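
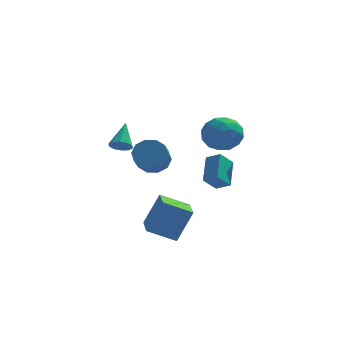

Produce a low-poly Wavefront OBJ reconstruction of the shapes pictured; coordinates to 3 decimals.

v -1.384 -2.312 1.67
v -0.618 -2.057 2.111
v -0.789 -3.233 3.09
v -1.556 -3.488 2.65
v -1.057 -1.79 2.354
v -1.228 -2.967 3.333
v -1.621 -1.723 2.336
v -1.793 -2.899 3.315
v -2.095 -1.881 2.064
v -2.266 -3.057 3.043
v -2.297 -2.203 1.642
v -2.469 -3.379 2.621
v -2.151 -2.567 1.23
v -2.322 -3.743 2.209
v -1.712 -2.833 0.987
v -1.883 -4.01 1.966
v -1.147 -2.901 1.005
v -1.319 -4.077 1.984
v -0.674 -2.743 1.277
v -0.845 -3.919 2.256
v -0.471 -2.421 1.699
v -0.643 -3.597 2.678
v -1.742 -3.546 -2.854
v -0.907 -3.041 -1.074
v -1.927 -1.464 -3.357
v -1.092 -0.959 -1.577
v -0.208 -3.581 -3.563
v 0.627 -3.076 -1.783
v -0.393 -1.499 -4.066
v 0.442 -0.994 -2.286
v 1.013 -2.211 3.679
v 1.631 -1.68 2.873
v 2.509 -3.18 4.187
v 3.127 -2.649 3.381
v 2.756 -2.066 4.295
v 1.831 -1.467 3.981
v 2.309 -3.393 3.079
v 1.384 -2.794 2.765
v 2.432 -2.41 2.502
v 2.708 -1.59 3.254
v 1.432 -3.27 3.806
v 1.708 -2.45 4.558
v 1.19 -1.86 3.231
v 2.95 -3 3.829
v 2.731 -2.657 4.366
v 3.094 -2.345 3.892
v 1.308 -1.735 3.883
v 1.671 -1.423 3.409
v 2.332 -1.65 4.245
v 2.469 -3.437 3.651
v 2.832 -3.125 3.177
v 1.046 -2.515 3.168
v 1.409 -2.203 2.694
v 1.808 -3.21 2.815
v 2.024 -1.977 2.539
v 2.904 -2.547 2.838
v 2.423 -2.984 2.661
v 1.88 -2.632 2.476
v 2.187 -1.495 2.981
v 3.066 -2.065 3.28
v 2.848 -1.723 3.817
v 2.304 -1.37 3.633
v 2.658 -1.925 2.763
v 1.074 -2.795 3.78
v 1.953 -3.365 4.079
v 1.836 -3.49 3.427
v 1.292 -3.137 3.243
v 1.236 -2.313 4.222
v 2.116 -2.883 4.521
v 2.26 -2.228 4.584
v 1.717 -1.876 4.399
v 1.482 -2.935 4.297
v -3.013 -2.718 2.797
v -2.675 -3.086 3.18
v -2.787 -1.422 3.843
v -2.431 -2.923 2.925
v -2.41 -2.681 2.621
v -2.618 -2.453 2.384
v -2.978 -2.326 2.305
v -3.351 -2.349 2.414
v -3.595 -2.513 2.669
v -3.617 -2.754 2.974
v -3.408 -2.982 3.21
v -3.049 -3.109 3.289
v 1.926 0.656 -1.08
v 2.104 2.174 -0.092
v 1.173 1.022 -1.507
v 1.351 2.54 -0.52
v 2.629 1.12 -1.92
v 2.807 2.638 -0.933
v 1.876 1.486 -2.348
v 2.054 3.004 -1.36
f 2 1 5
f 2 5 3
f 3 5 6
f 3 6 4
f 5 1 7
f 5 7 6
f 6 7 8
f 6 8 4
f 7 1 9
f 7 9 8
f 8 9 10
f 8 10 4
f 9 1 11
f 9 11 10
f 10 11 12
f 10 12 4
f 11 1 13
f 11 13 12
f 12 13 14
f 12 14 4
f 13 1 15
f 13 15 14
f 14 15 16
f 14 16 4
f 15 1 17
f 15 17 16
f 16 17 18
f 16 18 4
f 17 1 19
f 17 19 18
f 18 19 20
f 18 20 4
f 19 1 21
f 19 21 20
f 20 21 22
f 20 22 4
f 21 1 2
f 21 2 22
f 22 2 3
f 22 3 4
f 24 26 23
f 27 24 23
f 23 26 25
f 25 27 23
f 24 30 26
f 28 24 27
f 28 30 24
f 26 30 25
f 29 27 25
f 25 30 29
f 29 28 27
f 30 28 29
f 31 68 47
f 68 42 71
f 47 71 36
f 68 71 47
f 31 47 43
f 47 36 48
f 43 48 32
f 47 48 43
f 31 43 52
f 43 32 53
f 52 53 38
f 43 53 52
f 31 52 64
f 52 38 67
f 64 67 41
f 52 67 64
f 31 64 68
f 64 41 72
f 68 72 42
f 64 72 68
f 32 48 59
f 48 36 62
f 59 62 40
f 48 62 59
f 36 71 49
f 71 42 70
f 49 70 35
f 71 70 49
f 42 72 69
f 72 41 65
f 69 65 33
f 72 65 69
f 41 67 66
f 67 38 54
f 66 54 37
f 67 54 66
f 38 53 58
f 53 32 55
f 58 55 39
f 53 55 58
f 34 60 46
f 60 40 61
f 46 61 35
f 60 61 46
f 34 46 44
f 46 35 45
f 44 45 33
f 46 45 44
f 34 44 51
f 44 33 50
f 51 50 37
f 44 50 51
f 34 51 56
f 51 37 57
f 56 57 39
f 51 57 56
f 34 56 60
f 56 39 63
f 60 63 40
f 56 63 60
f 35 61 49
f 61 40 62
f 49 62 36
f 61 62 49
f 33 45 69
f 45 35 70
f 69 70 42
f 45 70 69
f 37 50 66
f 50 33 65
f 66 65 41
f 50 65 66
f 39 57 58
f 57 37 54
f 58 54 38
f 57 54 58
f 40 63 59
f 63 39 55
f 59 55 32
f 63 55 59
f 74 73 76
f 74 76 75
f 76 73 77
f 76 77 75
f 77 73 78
f 77 78 75
f 78 73 79
f 78 79 75
f 79 73 80
f 79 80 75
f 80 73 81
f 80 81 75
f 81 73 82
f 81 82 75
f 82 73 83
f 82 83 75
f 83 73 84
f 83 84 75
f 84 73 74
f 84 74 75
f 86 88 85
f 89 86 85
f 85 88 87
f 87 89 85
f 86 92 88
f 90 86 89
f 90 92 86
f 88 92 87
f 91 89 87
f 87 92 91
f 91 90 89
f 92 90 91



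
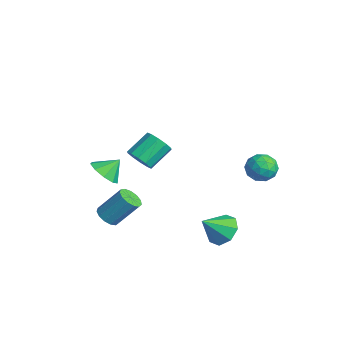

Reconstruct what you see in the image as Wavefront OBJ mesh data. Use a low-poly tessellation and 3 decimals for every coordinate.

v -0.152 -3.585 -3.194
v 0.567 -3.682 -3.339
v 1.011 -2.552 -1.891
v 0.292 -2.455 -1.746
v 0.446 -3.35 -3.561
v 0.89 -2.22 -2.113
v 0.136 -3.093 -3.666
v 0.58 -1.963 -2.218
v -0.267 -2.992 -3.622
v 0.177 -1.862 -2.174
v -0.632 -3.08 -3.442
v -0.188 -1.949 -1.993
v -0.846 -3.327 -3.183
v -0.402 -2.197 -1.735
v -0.839 -3.657 -2.928
v -0.395 -2.527 -1.479
v -0.614 -3.964 -2.757
v -0.17 -2.833 -1.309
v -0.242 -4.151 -2.725
v 0.202 -3.02 -1.277
v 0.158 -4.158 -2.842
v 0.602 -3.027 -1.394
v 0.46 -3.983 -3.071
v 0.904 -2.853 -1.623
v 3.186 4.128 -0.01
v 3.701 4.161 0.758
v 2.179 3.279 0.702
v 2.694 3.312 1.47
v 2.264 4.074 1.168
v 2.886 4.598 0.728
v 2.994 2.842 0.732
v 3.616 3.366 0.292
v 3.582 3.366 1.216
v 3.131 4.128 1.486
v 2.749 3.312 -0.026
v 2.298 4.074 0.244
v 3.532 4.219 0.311
v 2.348 3.221 1.149
v 2.095 3.669 0.971
v 2.398 3.688 1.423
v 3.053 4.476 0.294
v 3.356 4.495 0.745
v 2.511 4.444 0.987
v 2.524 2.945 0.715
v 2.827 2.964 1.166
v 3.482 3.752 0.037
v 3.785 3.771 0.489
v 3.369 2.996 0.473
v 3.765 3.771 1.032
v 3.173 3.272 1.451
v 3.349 2.996 1.017
v 3.715 3.304 0.758
v 3.5 4.219 1.191
v 2.908 3.72 1.609
v 2.655 4.168 1.432
v 3.021 4.476 1.173
v 3.43 3.751 1.46
v 2.972 3.72 -0.149
v 2.38 3.221 0.269
v 2.859 2.964 0.287
v 3.225 3.272 0.028
v 2.707 4.168 0.009
v 2.115 3.669 0.428
v 2.165 4.136 0.702
v 2.531 4.444 0.443
v 2.45 3.689 -0
v 2.582 1.763 -3.828
v 3.359 2.28 -3.346
v 2.718 0.537 -2.732
v 2.636 2.465 -3.049
v 1.881 2.239 -3.209
v 1.537 1.735 -3.731
v 1.806 1.246 -4.31
v 2.529 1.061 -4.607
v 3.284 1.286 -4.447
v 3.628 1.791 -3.925
v -3.047 -2.78 -1.796
v -2.07 -2.626 -1.998
v -3.013 -1.88 -0.944
v -2.46 -2.226 -2.404
v -3.126 -2.086 -2.526
v -3.754 -2.27 -2.306
v -4.052 -2.693 -1.848
v -3.88 -3.156 -1.366
v -3.318 -3.444 -1.085
v -2.629 -3.421 -1.137
v -2.136 -3.098 -1.498
v 2.476 -2.751 2.513
v 3.251 -2.682 2.736
v 2.88 -1.46 3.65
v 2.104 -1.529 3.427
v 3.182 -2.399 2.329
v 2.81 -1.177 3.243
v 2.842 -2.25 1.993
v 2.471 -1.028 2.906
v 2.363 -2.293 1.855
v 1.991 -1.071 2.768
v 1.927 -2.511 1.969
v 1.555 -1.289 2.882
v 1.7 -2.82 2.29
v 1.329 -1.598 3.204
v 1.77 -3.103 2.697
v 1.398 -1.881 3.611
v 2.109 -3.252 3.034
v 1.738 -2.03 3.947
v 2.589 -3.209 3.172
v 2.217 -1.987 4.085
v 3.025 -2.991 3.058
v 2.653 -1.769 3.971
f 2 1 5
f 2 5 3
f 3 5 6
f 3 6 4
f 5 1 7
f 5 7 6
f 6 7 8
f 6 8 4
f 7 1 9
f 7 9 8
f 8 9 10
f 8 10 4
f 9 1 11
f 9 11 10
f 10 11 12
f 10 12 4
f 11 1 13
f 11 13 12
f 12 13 14
f 12 14 4
f 13 1 15
f 13 15 14
f 14 15 16
f 14 16 4
f 15 1 17
f 15 17 16
f 16 17 18
f 16 18 4
f 17 1 19
f 17 19 18
f 18 19 20
f 18 20 4
f 19 1 21
f 19 21 20
f 20 21 22
f 20 22 4
f 21 1 23
f 21 23 22
f 22 23 24
f 22 24 4
f 23 1 2
f 23 2 24
f 24 2 3
f 24 3 4
f 25 62 41
f 62 36 65
f 41 65 30
f 62 65 41
f 25 41 37
f 41 30 42
f 37 42 26
f 41 42 37
f 25 37 46
f 37 26 47
f 46 47 32
f 37 47 46
f 25 46 58
f 46 32 61
f 58 61 35
f 46 61 58
f 25 58 62
f 58 35 66
f 62 66 36
f 58 66 62
f 26 42 53
f 42 30 56
f 53 56 34
f 42 56 53
f 30 65 43
f 65 36 64
f 43 64 29
f 65 64 43
f 36 66 63
f 66 35 59
f 63 59 27
f 66 59 63
f 35 61 60
f 61 32 48
f 60 48 31
f 61 48 60
f 32 47 52
f 47 26 49
f 52 49 33
f 47 49 52
f 28 54 40
f 54 34 55
f 40 55 29
f 54 55 40
f 28 40 38
f 40 29 39
f 38 39 27
f 40 39 38
f 28 38 45
f 38 27 44
f 45 44 31
f 38 44 45
f 28 45 50
f 45 31 51
f 50 51 33
f 45 51 50
f 28 50 54
f 50 33 57
f 54 57 34
f 50 57 54
f 29 55 43
f 55 34 56
f 43 56 30
f 55 56 43
f 27 39 63
f 39 29 64
f 63 64 36
f 39 64 63
f 31 44 60
f 44 27 59
f 60 59 35
f 44 59 60
f 33 51 52
f 51 31 48
f 52 48 32
f 51 48 52
f 34 57 53
f 57 33 49
f 53 49 26
f 57 49 53
f 68 67 70
f 68 70 69
f 70 67 71
f 70 71 69
f 71 67 72
f 71 72 69
f 72 67 73
f 72 73 69
f 73 67 74
f 73 74 69
f 74 67 75
f 74 75 69
f 75 67 76
f 75 76 69
f 76 67 68
f 76 68 69
f 78 77 80
f 78 80 79
f 80 77 81
f 80 81 79
f 81 77 82
f 81 82 79
f 82 77 83
f 82 83 79
f 83 77 84
f 83 84 79
f 84 77 85
f 84 85 79
f 85 77 86
f 85 86 79
f 86 77 87
f 86 87 79
f 87 77 78
f 87 78 79
f 89 88 92
f 89 92 90
f 90 92 93
f 90 93 91
f 92 88 94
f 92 94 93
f 93 94 95
f 93 95 91
f 94 88 96
f 94 96 95
f 95 96 97
f 95 97 91
f 96 88 98
f 96 98 97
f 97 98 99
f 97 99 91
f 98 88 100
f 98 100 99
f 99 100 101
f 99 101 91
f 100 88 102
f 100 102 101
f 101 102 103
f 101 103 91
f 102 88 104
f 102 104 103
f 103 104 105
f 103 105 91
f 104 88 106
f 104 106 105
f 105 106 107
f 105 107 91
f 106 88 108
f 106 108 107
f 107 108 109
f 107 109 91
f 108 88 89
f 108 89 109
f 109 89 90
f 109 90 91



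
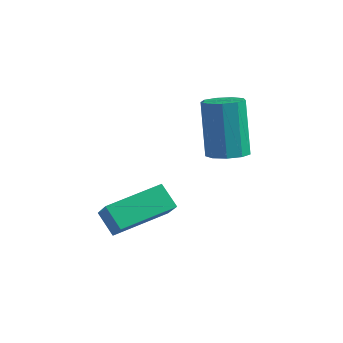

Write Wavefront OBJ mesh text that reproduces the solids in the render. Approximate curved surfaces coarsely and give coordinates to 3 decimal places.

v 0.731 -0.709 -0.104
v 1.333 -0.385 -0.011
v 0.832 -0.028 1.997
v 0.229 -0.351 1.904
v 1.003 -0.076 -0.148
v 0.502 0.281 1.859
v 0.546 -0.064 -0.265
v 0.045 0.294 1.743
v 0.175 -0.353 -0.306
v -0.326 0.005 1.702
v 0.064 -0.808 -0.253
v -0.437 -0.451 1.755
v 0.265 -1.217 -0.13
v -0.236 -0.86 1.878
v 0.684 -1.388 0.005
v 0.182 -1.031 2.013
v 1.124 -1.241 0.089
v 0.623 -0.884 2.097
v 1.381 -0.845 0.083
v 0.879 -0.488 2.091
v -1.755 -3.824 -2.242
v -0.987 -4.296 -1.435
v -1.11 -2.045 -1.815
v -0.342 -2.517 -1.008
v -1.078 -3.903 -2.932
v -0.31 -4.375 -2.125
v -0.433 -2.124 -2.505
v 0.335 -2.596 -1.698
f 2 1 5
f 2 5 3
f 3 5 6
f 3 6 4
f 5 1 7
f 5 7 6
f 6 7 8
f 6 8 4
f 7 1 9
f 7 9 8
f 8 9 10
f 8 10 4
f 9 1 11
f 9 11 10
f 10 11 12
f 10 12 4
f 11 1 13
f 11 13 12
f 12 13 14
f 12 14 4
f 13 1 15
f 13 15 14
f 14 15 16
f 14 16 4
f 15 1 17
f 15 17 16
f 16 17 18
f 16 18 4
f 17 1 19
f 17 19 18
f 18 19 20
f 18 20 4
f 19 1 2
f 19 2 20
f 20 2 3
f 20 3 4
f 22 24 21
f 25 22 21
f 21 24 23
f 23 25 21
f 22 28 24
f 26 22 25
f 26 28 22
f 24 28 23
f 27 25 23
f 23 28 27
f 27 26 25
f 28 26 27



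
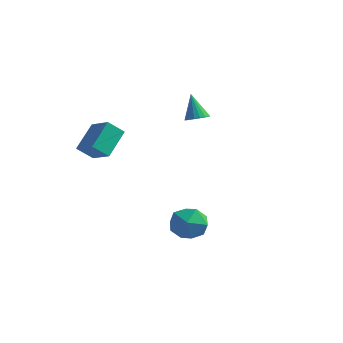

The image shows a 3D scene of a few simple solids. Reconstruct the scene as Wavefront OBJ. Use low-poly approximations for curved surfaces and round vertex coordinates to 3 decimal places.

v 1.731 -0.755 -3.849
v 2.667 -1.059 -4.116
v 1.673 -1.941 -2.704
v 2.609 -2.245 -2.971
v 2.478 -1.348 -2.503
v 2.514 -0.615 -3.211
v 1.826 -2.385 -3.609
v 1.862 -1.652 -4.317
v 2.726 -2.066 -3.968
v 3.129 -1.426 -3.284
v 1.211 -1.574 -3.536
v 1.614 -0.934 -2.852
v -2.89 -3.004 0.462
v -1.724 -3.33 0.96
v -2.996 -1.742 1.535
v -1.829 -2.068 2.033
v -2.431 -2.392 -0.213
v -1.264 -2.718 0.285
v -2.536 -1.13 0.86
v -1.37 -1.456 1.358
v -1.015 3.636 0.749
v -0.477 3.498 1.001
v -1.585 3.904 2.111
v -0.457 3.765 0.957
v -0.547 4.007 0.872
v -0.73 4.175 0.763
v -0.969 4.236 0.65
v -1.218 4.179 0.558
v -1.426 4.014 0.503
v -1.554 3.774 0.497
v -1.574 3.507 0.541
v -1.484 3.265 0.626
v -1.301 3.097 0.736
v -1.062 3.036 0.848
v -0.813 3.093 0.941
v -0.605 3.258 0.995
f 1 12 6
f 1 6 2
f 1 2 8
f 1 8 11
f 1 11 12
f 2 6 10
f 6 12 5
f 12 11 3
f 11 8 7
f 8 2 9
f 4 10 5
f 4 5 3
f 4 3 7
f 4 7 9
f 4 9 10
f 5 10 6
f 3 5 12
f 7 3 11
f 9 7 8
f 10 9 2
f 14 16 13
f 17 14 13
f 13 16 15
f 15 17 13
f 14 20 16
f 18 14 17
f 18 20 14
f 16 20 15
f 19 17 15
f 15 20 19
f 19 18 17
f 20 18 19
f 22 21 24
f 22 24 23
f 24 21 25
f 24 25 23
f 25 21 26
f 25 26 23
f 26 21 27
f 26 27 23
f 27 21 28
f 27 28 23
f 28 21 29
f 28 29 23
f 29 21 30
f 29 30 23
f 30 21 31
f 30 31 23
f 31 21 32
f 31 32 23
f 32 21 33
f 32 33 23
f 33 21 34
f 33 34 23
f 34 21 35
f 34 35 23
f 35 21 36
f 35 36 23
f 36 21 22
f 36 22 23



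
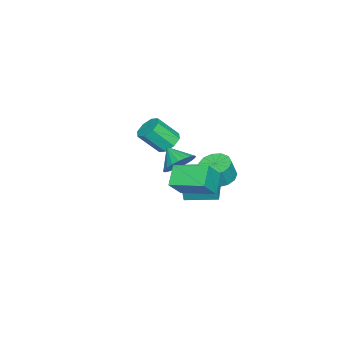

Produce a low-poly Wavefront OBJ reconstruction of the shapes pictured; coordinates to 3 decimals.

v -0.275 1.205 1.026
v 0.394 1.894 0.891
v 0.845 1.704 2.16
v 0.175 1.015 2.294
v -0.05 2.147 1.087
v 0.401 1.956 2.356
v -0.565 2.1 1.263
v -0.114 1.91 2.532
v -0.988 1.769 1.364
v -0.538 1.579 2.632
v -1.185 1.26 1.357
v -0.735 1.069 2.626
v -1.093 0.732 1.245
v -0.643 0.542 2.514
v -0.742 0.356 1.064
v -0.291 0.165 2.333
v -0.242 0.248 0.87
v 0.209 0.058 2.139
v 0.247 0.445 0.726
v 0.698 0.255 1.995
v 0.57 0.883 0.677
v 1.021 0.693 1.946
v 0.625 1.423 0.738
v 1.076 1.233 2.007
v -3.585 -3.288 0.836
v -2.947 -2.713 1.07
v -2.418 -3.857 2.438
v -3.055 -4.432 2.204
v -3.535 -2.597 1.394
v -3.005 -3.741 2.762
v -4.152 -2.886 1.392
v -3.622 -4.03 2.76
v -4.437 -3.41 1.064
v -3.907 -4.554 2.432
v -4.222 -3.863 0.602
v -3.693 -5.007 1.97
v -3.635 -3.979 0.278
v -3.105 -5.123 1.646
v -3.018 -3.69 0.28
v -2.488 -4.834 1.648
v -2.733 -3.166 0.608
v -2.203 -4.31 1.976
v -0.071 -1.209 1.597
v 0.82 -1.805 1.461
v -0.609 -2.211 2.463
v 0.927 -1.573 1.796
v 0.882 -1.285 2.101
v 0.692 -0.986 2.329
v 0.386 -0.721 2.445
v 0.01 -0.53 2.433
v -0.378 -0.442 2.293
v -0.719 -0.471 2.047
v -0.961 -0.613 1.733
v -1.068 -0.845 1.398
v -1.023 -1.133 1.093
v -0.833 -1.432 0.865
v -0.527 -1.697 0.748
v -0.151 -1.888 0.761
v 0.236 -1.976 0.901
v 0.577 -1.946 1.147
v 3.988 0.491 2.111
v 2.887 0.325 3.008
v 4.066 2.585 2.594
v 2.965 2.418 3.492
v 4.995 0.182 3.288
v 3.894 0.015 4.186
v 5.073 2.275 3.772
v 3.972 2.109 4.669
v -2.301 -1.635 -1.202
v -2.048 -1.71 0.214
v -2.854 0.308 -1
v -2.602 0.232 0.416
v -0.238 -1.012 -1.536
v 0.014 -1.088 -0.12
v -0.792 0.93 -1.334
v -0.539 0.855 0.082
f 2 1 5
f 2 5 3
f 3 5 6
f 3 6 4
f 5 1 7
f 5 7 6
f 6 7 8
f 6 8 4
f 7 1 9
f 7 9 8
f 8 9 10
f 8 10 4
f 9 1 11
f 9 11 10
f 10 11 12
f 10 12 4
f 11 1 13
f 11 13 12
f 12 13 14
f 12 14 4
f 13 1 15
f 13 15 14
f 14 15 16
f 14 16 4
f 15 1 17
f 15 17 16
f 16 17 18
f 16 18 4
f 17 1 19
f 17 19 18
f 18 19 20
f 18 20 4
f 19 1 21
f 19 21 20
f 20 21 22
f 20 22 4
f 21 1 23
f 21 23 22
f 22 23 24
f 22 24 4
f 23 1 2
f 23 2 24
f 24 2 3
f 24 3 4
f 26 25 29
f 26 29 27
f 27 29 30
f 27 30 28
f 29 25 31
f 29 31 30
f 30 31 32
f 30 32 28
f 31 25 33
f 31 33 32
f 32 33 34
f 32 34 28
f 33 25 35
f 33 35 34
f 34 35 36
f 34 36 28
f 35 25 37
f 35 37 36
f 36 37 38
f 36 38 28
f 37 25 39
f 37 39 38
f 38 39 40
f 38 40 28
f 39 25 41
f 39 41 40
f 40 41 42
f 40 42 28
f 41 25 26
f 41 26 42
f 42 26 27
f 42 27 28
f 44 43 46
f 44 46 45
f 46 43 47
f 46 47 45
f 47 43 48
f 47 48 45
f 48 43 49
f 48 49 45
f 49 43 50
f 49 50 45
f 50 43 51
f 50 51 45
f 51 43 52
f 51 52 45
f 52 43 53
f 52 53 45
f 53 43 54
f 53 54 45
f 54 43 55
f 54 55 45
f 55 43 56
f 55 56 45
f 56 43 57
f 56 57 45
f 57 43 58
f 57 58 45
f 58 43 59
f 58 59 45
f 59 43 60
f 59 60 45
f 60 43 44
f 60 44 45
f 62 64 61
f 65 62 61
f 61 64 63
f 63 65 61
f 62 68 64
f 66 62 65
f 66 68 62
f 64 68 63
f 67 65 63
f 63 68 67
f 67 66 65
f 68 66 67
f 70 72 69
f 73 70 69
f 69 72 71
f 71 73 69
f 70 76 72
f 74 70 73
f 74 76 70
f 72 76 71
f 75 73 71
f 71 76 75
f 75 74 73
f 76 74 75



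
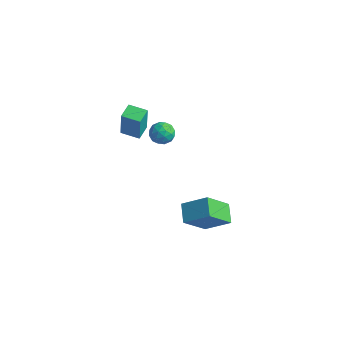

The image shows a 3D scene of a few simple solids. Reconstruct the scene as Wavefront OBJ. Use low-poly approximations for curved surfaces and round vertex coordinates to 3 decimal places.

v -2.84 1.185 0.371
v -2.299 0.855 -0.117
v -3.721 0.325 -0.023
v -3.18 -0.005 -0.511
v -3.101 -0.078 0.281
v -2.557 0.454 0.525
v -3.463 0.726 -0.665
v -2.919 1.258 -0.421
v -2.685 0.572 -0.757
v -2.461 0.075 -0.172
v -3.559 1.105 0.032
v -3.335 0.608 0.617
v -2.492 1.096 0.162
v -3.528 0.084 -0.302
v -3.481 0.041 0.164
v -3.164 -0.152 -0.123
v -2.644 0.86 0.539
v -2.326 0.666 0.252
v -2.797 0.117 0.486
v -3.694 0.514 -0.392
v -3.376 0.32 -0.679
v -2.856 1.332 -0.017
v -2.539 1.139 -0.304
v -3.223 1.063 -0.626
v -2.401 0.735 -0.501
v -2.919 0.229 -0.733
v -3.085 0.659 -0.823
v -2.765 0.972 -0.68
v -2.269 0.443 -0.157
v -2.787 -0.063 -0.389
v -2.741 -0.105 0.076
v -2.421 0.207 0.22
v -2.496 0.276 -0.534
v -3.233 1.243 0.249
v -3.751 0.737 0.017
v -3.599 0.973 -0.36
v -3.279 1.285 -0.216
v -3.101 0.951 0.593
v -3.619 0.445 0.361
v -3.255 0.208 0.54
v -2.935 0.521 0.683
v -3.524 0.904 0.394
v -4.23 -1.446 0.501
v -3.929 -1.652 2.335
v -4.604 -0.512 0.668
v -4.304 -0.718 2.502
v -3.176 -1.002 0.378
v -2.876 -1.208 2.212
v -3.551 -0.068 0.545
v -3.25 -0.274 2.379
v 2.496 -1.741 -1.712
v 2.272 -3.18 -0.241
v 3.701 -1.001 -0.804
v 3.477 -2.441 0.666
v 3.343 -2.439 -2.266
v 3.119 -3.879 -0.796
v 4.548 -1.7 -1.359
v 4.324 -3.139 0.112
f 1 38 17
f 38 12 41
f 17 41 6
f 38 41 17
f 1 17 13
f 17 6 18
f 13 18 2
f 17 18 13
f 1 13 22
f 13 2 23
f 22 23 8
f 13 23 22
f 1 22 34
f 22 8 37
f 34 37 11
f 22 37 34
f 1 34 38
f 34 11 42
f 38 42 12
f 34 42 38
f 2 18 29
f 18 6 32
f 29 32 10
f 18 32 29
f 6 41 19
f 41 12 40
f 19 40 5
f 41 40 19
f 12 42 39
f 42 11 35
f 39 35 3
f 42 35 39
f 11 37 36
f 37 8 24
f 36 24 7
f 37 24 36
f 8 23 28
f 23 2 25
f 28 25 9
f 23 25 28
f 4 30 16
f 30 10 31
f 16 31 5
f 30 31 16
f 4 16 14
f 16 5 15
f 14 15 3
f 16 15 14
f 4 14 21
f 14 3 20
f 21 20 7
f 14 20 21
f 4 21 26
f 21 7 27
f 26 27 9
f 21 27 26
f 4 26 30
f 26 9 33
f 30 33 10
f 26 33 30
f 5 31 19
f 31 10 32
f 19 32 6
f 31 32 19
f 3 15 39
f 15 5 40
f 39 40 12
f 15 40 39
f 7 20 36
f 20 3 35
f 36 35 11
f 20 35 36
f 9 27 28
f 27 7 24
f 28 24 8
f 27 24 28
f 10 33 29
f 33 9 25
f 29 25 2
f 33 25 29
f 44 46 43
f 47 44 43
f 43 46 45
f 45 47 43
f 44 50 46
f 48 44 47
f 48 50 44
f 46 50 45
f 49 47 45
f 45 50 49
f 49 48 47
f 50 48 49
f 52 54 51
f 55 52 51
f 51 54 53
f 53 55 51
f 52 58 54
f 56 52 55
f 56 58 52
f 54 58 53
f 57 55 53
f 53 58 57
f 57 56 55
f 58 56 57



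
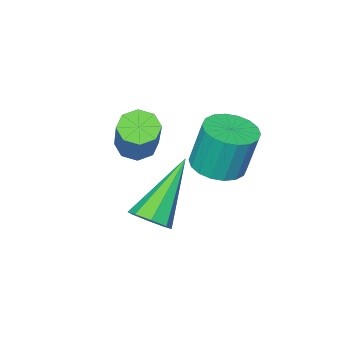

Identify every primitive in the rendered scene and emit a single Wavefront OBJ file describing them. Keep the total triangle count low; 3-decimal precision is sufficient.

v -2.088 -4.023 -1.501
v -1.557 -4.003 -1.758
v -0.921 -3.098 -0.376
v -1.452 -3.117 -0.119
v -1.817 -3.65 -1.87
v -1.181 -2.745 -0.488
v -2.235 -3.516 -1.765
v -1.599 -2.611 -0.383
v -2.567 -3.678 -1.506
v -1.931 -2.773 -0.124
v -2.619 -4.042 -1.244
v -1.983 -3.137 0.138
v -2.359 -4.395 -1.132
v -1.723 -3.49 0.25
v -1.941 -4.529 -1.237
v -1.305 -3.624 0.145
v -1.609 -4.367 -1.496
v -0.973 -3.462 -0.114
v -2.496 -1.228 -1.029
v -1.878 -0.787 -1.039
v -2.065 -0.49 0.378
v -2.684 -0.932 0.389
v -2.126 -0.57 -1.117
v -2.313 -0.274 0.3
v -2.448 -0.484 -1.178
v -2.635 -0.188 0.24
v -2.779 -0.546 -1.209
v -2.966 -0.25 0.209
v -3.054 -0.742 -1.204
v -3.241 -0.446 0.213
v -3.219 -1.035 -1.164
v -3.406 -0.739 0.253
v -3.241 -1.366 -1.098
v -3.428 -1.07 0.319
v -3.115 -1.67 -1.018
v -3.302 -1.373 0.399
v -2.867 -1.886 -0.94
v -3.054 -1.59 0.477
v -2.545 -1.972 -0.88
v -2.732 -1.676 0.538
v -2.214 -1.91 -0.849
v -2.401 -1.614 0.569
v -1.939 -1.714 -0.853
v -2.126 -1.418 0.564
v -1.774 -1.421 -0.893
v -1.961 -1.125 0.524
v -1.752 -1.09 -0.959
v -1.939 -0.794 0.458
v -1.14 -2.328 -3.191
v -0.86 -1.916 -2.804
v -2.68 -2.712 -1.669
v -1.191 -1.709 -3.087
v -1.492 -1.864 -3.43
v -1.586 -2.29 -3.634
v -1.419 -2.739 -3.578
v -1.088 -2.947 -3.295
v -0.787 -2.792 -2.952
v -0.693 -2.365 -2.748
f 2 1 5
f 2 5 3
f 3 5 6
f 3 6 4
f 5 1 7
f 5 7 6
f 6 7 8
f 6 8 4
f 7 1 9
f 7 9 8
f 8 9 10
f 8 10 4
f 9 1 11
f 9 11 10
f 10 11 12
f 10 12 4
f 11 1 13
f 11 13 12
f 12 13 14
f 12 14 4
f 13 1 15
f 13 15 14
f 14 15 16
f 14 16 4
f 15 1 17
f 15 17 16
f 16 17 18
f 16 18 4
f 17 1 2
f 17 2 18
f 18 2 3
f 18 3 4
f 20 19 23
f 20 23 21
f 21 23 24
f 21 24 22
f 23 19 25
f 23 25 24
f 24 25 26
f 24 26 22
f 25 19 27
f 25 27 26
f 26 27 28
f 26 28 22
f 27 19 29
f 27 29 28
f 28 29 30
f 28 30 22
f 29 19 31
f 29 31 30
f 30 31 32
f 30 32 22
f 31 19 33
f 31 33 32
f 32 33 34
f 32 34 22
f 33 19 35
f 33 35 34
f 34 35 36
f 34 36 22
f 35 19 37
f 35 37 36
f 36 37 38
f 36 38 22
f 37 19 39
f 37 39 38
f 38 39 40
f 38 40 22
f 39 19 41
f 39 41 40
f 40 41 42
f 40 42 22
f 41 19 43
f 41 43 42
f 42 43 44
f 42 44 22
f 43 19 45
f 43 45 44
f 44 45 46
f 44 46 22
f 45 19 47
f 45 47 46
f 46 47 48
f 46 48 22
f 47 19 20
f 47 20 48
f 48 20 21
f 48 21 22
f 50 49 52
f 50 52 51
f 52 49 53
f 52 53 51
f 53 49 54
f 53 54 51
f 54 49 55
f 54 55 51
f 55 49 56
f 55 56 51
f 56 49 57
f 56 57 51
f 57 49 58
f 57 58 51
f 58 49 50
f 58 50 51



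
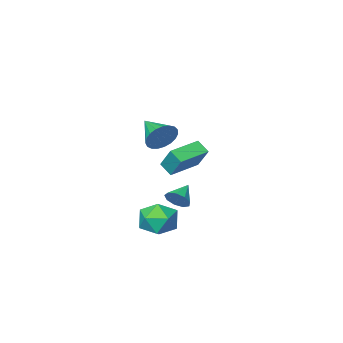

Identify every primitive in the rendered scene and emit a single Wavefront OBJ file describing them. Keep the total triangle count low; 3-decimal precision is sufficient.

v 0.851 3.018 -1.611
v 1.293 2.852 -1.068
v -0.091 2.482 -1.009
v 1.09 3.295 -0.991
v 0.775 3.607 -1.204
v 0.496 3.645 -1.608
v 0.382 3.389 -2.013
v 0.488 2.96 -2.23
v 0.763 2.558 -2.158
v 1.08 2.372 -1.83
v 1.289 2.488 -1.399
v -3.708 -2.643 -2.429
v -3.505 -3.396 -1.87
v -3.76 -1.652 -1.073
v -3.557 -2.406 -0.515
v -1.803 -2.274 -2.625
v -1.6 -3.028 -2.067
v -1.855 -1.284 -1.27
v -1.652 -2.037 -0.711
v 0.036 1.56 -4.501
v 0.671 1.795 -3.525
v 0.669 -0.255 -4.475
v 1.304 -0.02 -3.499
v 0.117 -0.044 -3.444
v -0.274 1.078 -3.46
v 1.614 0.462 -4.54
v 1.223 1.584 -4.556
v 1.646 1.117 -3.549
v 0.722 0.804 -2.872
v 0.618 0.736 -5.128
v -0.306 0.423 -4.451
v 1.352 2.366 2.608
v 1.838 2.628 3.357
v 1.408 0.714 3.152
v 1.474 2.658 3.483
v 1.089 2.637 3.458
v 0.749 2.569 3.286
v 0.514 2.466 2.997
v 0.423 2.346 2.641
v 0.494 2.229 2.279
v 0.712 2.136 1.974
v 1.042 2.083 1.779
v 1.425 2.079 1.727
v 1.796 2.124 1.827
v 2.09 2.211 2.063
v 2.256 2.325 2.393
v 2.266 2.446 2.76
v 2.119 2.554 3.101
f 2 1 4
f 2 4 3
f 4 1 5
f 4 5 3
f 5 1 6
f 5 6 3
f 6 1 7
f 6 7 3
f 7 1 8
f 7 8 3
f 8 1 9
f 8 9 3
f 9 1 10
f 9 10 3
f 10 1 11
f 10 11 3
f 11 1 2
f 11 2 3
f 13 15 12
f 16 13 12
f 12 15 14
f 14 16 12
f 13 19 15
f 17 13 16
f 17 19 13
f 15 19 14
f 18 16 14
f 14 19 18
f 18 17 16
f 19 17 18
f 20 31 25
f 20 25 21
f 20 21 27
f 20 27 30
f 20 30 31
f 21 25 29
f 25 31 24
f 31 30 22
f 30 27 26
f 27 21 28
f 23 29 24
f 23 24 22
f 23 22 26
f 23 26 28
f 23 28 29
f 24 29 25
f 22 24 31
f 26 22 30
f 28 26 27
f 29 28 21
f 33 32 35
f 33 35 34
f 35 32 36
f 35 36 34
f 36 32 37
f 36 37 34
f 37 32 38
f 37 38 34
f 38 32 39
f 38 39 34
f 39 32 40
f 39 40 34
f 40 32 41
f 40 41 34
f 41 32 42
f 41 42 34
f 42 32 43
f 42 43 34
f 43 32 44
f 43 44 34
f 44 32 45
f 44 45 34
f 45 32 46
f 45 46 34
f 46 32 47
f 46 47 34
f 47 32 48
f 47 48 34
f 48 32 33
f 48 33 34



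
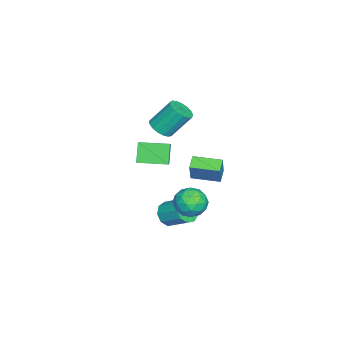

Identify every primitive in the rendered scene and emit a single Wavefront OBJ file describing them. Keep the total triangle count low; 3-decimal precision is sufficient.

v -1.232 3.007 -2.594
v -0.544 3.581 -2.129
v -0.856 1.759 -1.611
v -0.168 2.333 -1.146
v -1.151 2.533 -1.034
v -1.383 3.304 -1.642
v -0.017 2.036 -2.098
v -0.249 2.807 -2.706
v 0.207 2.98 -1.823
v -0.494 3.288 -1.165
v -0.906 2.052 -2.575
v -1.607 2.36 -1.917
v -0.921 3.404 -2.448
v -0.479 1.936 -1.292
v -1.057 2.054 -1.226
v -0.653 2.391 -0.953
v -1.414 3.241 -2.162
v -1.01 3.578 -1.888
v -1.367 2.962 -1.244
v -0.39 1.762 -1.852
v 0.014 2.099 -1.578
v -0.747 2.949 -2.787
v -0.343 3.286 -2.514
v -0.033 2.378 -2.496
v -0.075 3.388 -1.995
v 0.146 2.654 -1.416
v 0.235 2.48 -1.976
v 0.098 2.933 -2.334
v -0.487 3.569 -1.608
v -0.266 2.835 -1.03
v -0.844 2.953 -0.964
v -0.981 3.406 -1.321
v -0.046 3.216 -1.428
v -1.134 2.505 -2.71
v -0.913 1.771 -2.132
v -0.419 1.934 -2.419
v -0.556 2.387 -2.776
v -1.546 2.686 -2.324
v -1.325 1.952 -1.745
v -1.498 2.407 -1.406
v -1.635 2.86 -1.764
v -1.354 2.124 -2.312
v -2.456 -0.701 1.107
v -1.591 -0.491 1.718
v -2.819 0.969 1.045
v -1.954 1.179 1.656
v -1.706 -0.579 0.004
v -0.841 -0.369 0.615
v -2.069 1.091 -0.058
v -1.204 1.301 0.553
v -4.356 1.832 -1.695
v -3.787 1.919 -0.408
v -4.476 3.496 -1.754
v -3.907 3.583 -0.467
v -3.553 1.877 -2.053
v -2.984 1.964 -0.766
v -3.673 3.541 -2.112
v -3.104 3.628 -0.825
v -2.659 0.454 2.344
v -1.897 0.492 2.506
v -2.259 1.544 3.959
v -3.021 1.506 3.796
v -1.955 0.784 2.281
v -2.317 1.836 3.733
v -2.174 1 2.069
v -2.536 2.052 3.522
v -2.504 1.091 1.921
v -2.867 2.143 3.373
v -2.87 1.036 1.869
v -3.232 2.088 3.322
v -3.187 0.848 1.926
v -3.55 1.9 3.379
v -3.383 0.569 2.079
v -3.746 1.622 3.532
v -3.414 0.264 2.293
v -3.776 1.317 3.745
v -3.271 0.003 2.518
v -3.634 1.055 3.97
v -2.988 -0.155 2.703
v -3.351 0.897 4.155
v -2.63 -0.174 2.806
v -2.992 0.878 4.258
v -2.278 -0.049 2.803
v -2.641 1.004 4.255
v -2.013 0.192 2.695
v -2.376 1.244 4.147
v -1.933 1.059 -4.049
v -1.324 1.219 -4.574
v -0.938 2.44 -3.756
v -1.547 2.281 -3.231
v -1.793 1.478 -4.74
v -1.407 2.699 -3.922
v -2.327 1.541 -4.583
v -1.942 2.763 -3.764
v -2.677 1.379 -4.176
v -2.292 2.6 -3.357
v -2.679 1.067 -3.709
v -2.293 2.289 -2.891
v -2.332 0.752 -3.402
v -1.946 1.973 -2.584
v -1.798 0.58 -3.398
v -1.412 1.802 -2.579
v -1.327 0.633 -3.698
v -0.941 1.854 -2.88
v -1.14 0.885 -4.163
v -0.754 2.106 -3.344
f 1 38 17
f 38 12 41
f 17 41 6
f 38 41 17
f 1 17 13
f 17 6 18
f 13 18 2
f 17 18 13
f 1 13 22
f 13 2 23
f 22 23 8
f 13 23 22
f 1 22 34
f 22 8 37
f 34 37 11
f 22 37 34
f 1 34 38
f 34 11 42
f 38 42 12
f 34 42 38
f 2 18 29
f 18 6 32
f 29 32 10
f 18 32 29
f 6 41 19
f 41 12 40
f 19 40 5
f 41 40 19
f 12 42 39
f 42 11 35
f 39 35 3
f 42 35 39
f 11 37 36
f 37 8 24
f 36 24 7
f 37 24 36
f 8 23 28
f 23 2 25
f 28 25 9
f 23 25 28
f 4 30 16
f 30 10 31
f 16 31 5
f 30 31 16
f 4 16 14
f 16 5 15
f 14 15 3
f 16 15 14
f 4 14 21
f 14 3 20
f 21 20 7
f 14 20 21
f 4 21 26
f 21 7 27
f 26 27 9
f 21 27 26
f 4 26 30
f 26 9 33
f 30 33 10
f 26 33 30
f 5 31 19
f 31 10 32
f 19 32 6
f 31 32 19
f 3 15 39
f 15 5 40
f 39 40 12
f 15 40 39
f 7 20 36
f 20 3 35
f 36 35 11
f 20 35 36
f 9 27 28
f 27 7 24
f 28 24 8
f 27 24 28
f 10 33 29
f 33 9 25
f 29 25 2
f 33 25 29
f 44 46 43
f 47 44 43
f 43 46 45
f 45 47 43
f 44 50 46
f 48 44 47
f 48 50 44
f 46 50 45
f 49 47 45
f 45 50 49
f 49 48 47
f 50 48 49
f 52 54 51
f 55 52 51
f 51 54 53
f 53 55 51
f 52 58 54
f 56 52 55
f 56 58 52
f 54 58 53
f 57 55 53
f 53 58 57
f 57 56 55
f 58 56 57
f 60 59 63
f 60 63 61
f 61 63 64
f 61 64 62
f 63 59 65
f 63 65 64
f 64 65 66
f 64 66 62
f 65 59 67
f 65 67 66
f 66 67 68
f 66 68 62
f 67 59 69
f 67 69 68
f 68 69 70
f 68 70 62
f 69 59 71
f 69 71 70
f 70 71 72
f 70 72 62
f 71 59 73
f 71 73 72
f 72 73 74
f 72 74 62
f 73 59 75
f 73 75 74
f 74 75 76
f 74 76 62
f 75 59 77
f 75 77 76
f 76 77 78
f 76 78 62
f 77 59 79
f 77 79 78
f 78 79 80
f 78 80 62
f 79 59 81
f 79 81 80
f 80 81 82
f 80 82 62
f 81 59 83
f 81 83 82
f 82 83 84
f 82 84 62
f 83 59 85
f 83 85 84
f 84 85 86
f 84 86 62
f 85 59 60
f 85 60 86
f 86 60 61
f 86 61 62
f 88 87 91
f 88 91 89
f 89 91 92
f 89 92 90
f 91 87 93
f 91 93 92
f 92 93 94
f 92 94 90
f 93 87 95
f 93 95 94
f 94 95 96
f 94 96 90
f 95 87 97
f 95 97 96
f 96 97 98
f 96 98 90
f 97 87 99
f 97 99 98
f 98 99 100
f 98 100 90
f 99 87 101
f 99 101 100
f 100 101 102
f 100 102 90
f 101 87 103
f 101 103 102
f 102 103 104
f 102 104 90
f 103 87 105
f 103 105 104
f 104 105 106
f 104 106 90
f 105 87 88
f 105 88 106
f 106 88 89
f 106 89 90



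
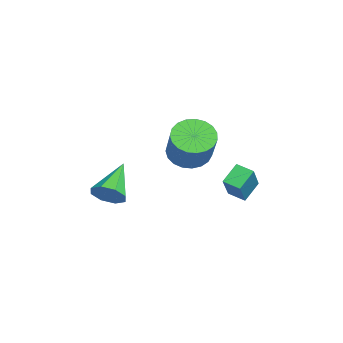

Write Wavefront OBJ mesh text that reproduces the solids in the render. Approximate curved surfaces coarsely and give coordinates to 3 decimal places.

v -0.426 1.36 -3.294
v 0.861 1.05 -1.848
v -1.1 1.991 -2.559
v 0.187 1.682 -1.114
v 0.013 2.098 -3.526
v 1.3 1.789 -2.081
v -0.661 2.73 -2.792
v 0.626 2.42 -1.346
v 2.587 -3.936 -1.735
v 2.945 -4.23 -1.022
v 0.953 -3.284 -0.645
v 3.109 -3.613 -1.146
v 2.967 -3.185 -1.616
v 2.603 -3.198 -2.155
v 2.23 -3.643 -2.448
v 2.066 -4.26 -2.323
v 2.208 -4.688 -1.854
v 2.572 -4.675 -1.315
v -2.263 -0.35 -1.522
v -1.458 -0.674 -2.148
v -0.092 -0.494 -0.484
v -0.897 -0.17 0.142
v -1.447 -0.233 -2.204
v -0.081 -0.053 -0.541
v -1.578 0.188 -2.143
v -0.211 0.368 -0.479
v -1.827 0.516 -1.974
v -0.46 0.696 -0.311
v -2.151 0.694 -1.727
v -0.785 0.874 -0.064
v -2.494 0.692 -1.444
v -1.128 0.872 0.219
v -2.798 0.509 -1.175
v -1.432 0.689 0.488
v -3.009 0.178 -0.966
v -1.643 0.358 0.697
v -3.091 -0.244 -0.853
v -1.725 -0.064 0.811
v -3.03 -0.685 -0.855
v -1.664 -0.505 0.808
v -2.837 -1.067 -0.973
v -1.47 -0.888 0.69
v -2.544 -1.326 -1.186
v -1.177 -1.146 0.478
v -2.202 -1.416 -1.456
v -0.836 -1.236 0.207
v -1.871 -1.322 -1.738
v -0.505 -1.142 -0.075
v -1.608 -1.059 -1.983
v -0.242 -0.879 -0.32
f 2 4 1
f 5 2 1
f 1 4 3
f 3 5 1
f 2 8 4
f 6 2 5
f 6 8 2
f 4 8 3
f 7 5 3
f 3 8 7
f 7 6 5
f 8 6 7
f 10 9 12
f 10 12 11
f 12 9 13
f 12 13 11
f 13 9 14
f 13 14 11
f 14 9 15
f 14 15 11
f 15 9 16
f 15 16 11
f 16 9 17
f 16 17 11
f 17 9 18
f 17 18 11
f 18 9 10
f 18 10 11
f 20 19 23
f 20 23 21
f 21 23 24
f 21 24 22
f 23 19 25
f 23 25 24
f 24 25 26
f 24 26 22
f 25 19 27
f 25 27 26
f 26 27 28
f 26 28 22
f 27 19 29
f 27 29 28
f 28 29 30
f 28 30 22
f 29 19 31
f 29 31 30
f 30 31 32
f 30 32 22
f 31 19 33
f 31 33 32
f 32 33 34
f 32 34 22
f 33 19 35
f 33 35 34
f 34 35 36
f 34 36 22
f 35 19 37
f 35 37 36
f 36 37 38
f 36 38 22
f 37 19 39
f 37 39 38
f 38 39 40
f 38 40 22
f 39 19 41
f 39 41 40
f 40 41 42
f 40 42 22
f 41 19 43
f 41 43 42
f 42 43 44
f 42 44 22
f 43 19 45
f 43 45 44
f 44 45 46
f 44 46 22
f 45 19 47
f 45 47 46
f 46 47 48
f 46 48 22
f 47 19 49
f 47 49 48
f 48 49 50
f 48 50 22
f 49 19 20
f 49 20 50
f 50 20 21
f 50 21 22



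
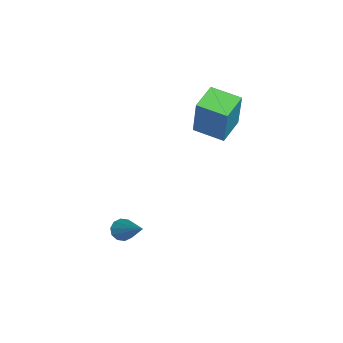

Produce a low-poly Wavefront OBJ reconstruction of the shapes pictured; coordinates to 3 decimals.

v 2.775 -2.792 -2.323
v 3.21 -2.973 -2.643
v 4.145 -1.768 -1.037
v 3.101 -2.664 -2.773
v 2.867 -2.404 -2.73
v 2.598 -2.292 -2.533
v 2.396 -2.371 -2.255
v 2.339 -2.611 -2.003
v 2.448 -2.92 -1.874
v 2.682 -3.18 -1.916
v 2.951 -3.292 -2.114
v 3.153 -3.213 -2.391
v -1.622 0.359 2.296
v -1.065 0.533 4.271
v -1.142 1.714 2.041
v -0.585 1.888 4.017
v -0.355 -0.148 1.983
v 0.202 0.026 3.959
v 0.125 1.207 1.729
v 0.682 1.381 3.704
f 2 1 4
f 2 4 3
f 4 1 5
f 4 5 3
f 5 1 6
f 5 6 3
f 6 1 7
f 6 7 3
f 7 1 8
f 7 8 3
f 8 1 9
f 8 9 3
f 9 1 10
f 9 10 3
f 10 1 11
f 10 11 3
f 11 1 12
f 11 12 3
f 12 1 2
f 12 2 3
f 14 16 13
f 17 14 13
f 13 16 15
f 15 17 13
f 14 20 16
f 18 14 17
f 18 20 14
f 16 20 15
f 19 17 15
f 15 20 19
f 19 18 17
f 20 18 19



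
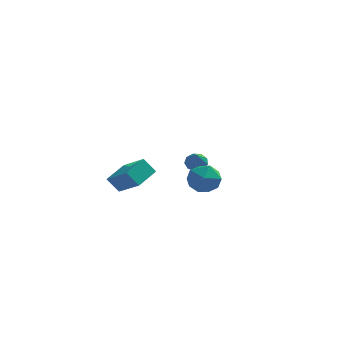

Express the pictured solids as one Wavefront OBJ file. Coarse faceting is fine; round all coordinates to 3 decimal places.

v -2.942 -3.803 0.288
v -1.687 -4.762 1.251
v -2.305 -2.478 0.777
v -1.05 -3.437 1.741
v -2.29 -3.803 -0.561
v -1.035 -4.762 0.403
v -1.653 -2.478 -0.071
v -0.398 -3.437 0.892
v 0.531 3.813 -1.437
v 1.1 4.09 -1.216
v 0.729 2.507 -0.303
v 0.744 4.247 -0.973
v 0.289 4.201 -0.947
v -0.053 3.973 -1.15
v -0.122 3.67 -1.487
v 0.115 3.434 -1.8
v 0.546 3.375 -1.944
v 0.97 3.521 -1.85
v 1.189 3.803 -1.562
v 1.826 -3.06 1.281
v 2.84 -3.08 0.964
v 1.54 -4.54 0.456
v 2.554 -4.56 0.139
v 2.315 -4.704 1.164
v 2.492 -3.789 1.674
v 1.888 -3.831 -0.254
v 2.065 -2.916 0.256
v 2.878 -3.556 0.016
v 3.142 -4.095 0.892
v 1.238 -3.525 0.528
v 1.502 -4.064 1.404
f 2 4 1
f 5 2 1
f 1 4 3
f 3 5 1
f 2 8 4
f 6 2 5
f 6 8 2
f 4 8 3
f 7 5 3
f 3 8 7
f 7 6 5
f 8 6 7
f 10 9 12
f 10 12 11
f 12 9 13
f 12 13 11
f 13 9 14
f 13 14 11
f 14 9 15
f 14 15 11
f 15 9 16
f 15 16 11
f 16 9 17
f 16 17 11
f 17 9 18
f 17 18 11
f 18 9 19
f 18 19 11
f 19 9 10
f 19 10 11
f 20 31 25
f 20 25 21
f 20 21 27
f 20 27 30
f 20 30 31
f 21 25 29
f 25 31 24
f 31 30 22
f 30 27 26
f 27 21 28
f 23 29 24
f 23 24 22
f 23 22 26
f 23 26 28
f 23 28 29
f 24 29 25
f 22 24 31
f 26 22 30
f 28 26 27
f 29 28 21



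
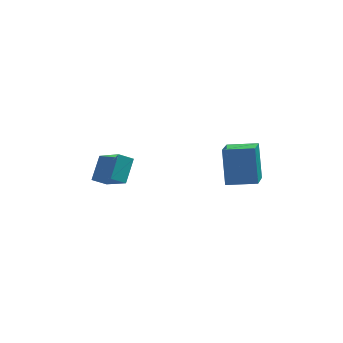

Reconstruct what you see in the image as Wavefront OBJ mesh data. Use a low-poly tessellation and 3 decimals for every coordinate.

v -3.295 0.869 -0.449
v -2.406 -0.496 0.813
v -2.83 1.981 0.427
v -1.942 0.617 1.689
v -2.558 0.923 -0.909
v -1.67 -0.441 0.353
v -2.094 2.036 -0.033
v -1.205 0.671 1.229
v 2.882 -3.013 2.204
v 2.836 -1.903 3.88
v 3.297 -1.351 1.115
v 3.251 -0.241 2.79
v 4.409 -3.259 2.41
v 4.363 -2.149 4.085
v 4.824 -1.597 1.32
v 4.778 -0.487 2.996
f 2 4 1
f 5 2 1
f 1 4 3
f 3 5 1
f 2 8 4
f 6 2 5
f 6 8 2
f 4 8 3
f 7 5 3
f 3 8 7
f 7 6 5
f 8 6 7
f 10 12 9
f 13 10 9
f 9 12 11
f 11 13 9
f 10 16 12
f 14 10 13
f 14 16 10
f 12 16 11
f 15 13 11
f 11 16 15
f 15 14 13
f 16 14 15



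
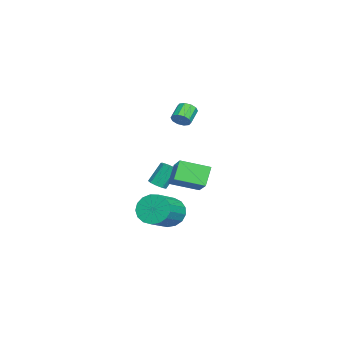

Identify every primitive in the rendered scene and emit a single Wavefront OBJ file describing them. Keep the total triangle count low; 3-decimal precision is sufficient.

v -3.723 -0.809 -3.774
v -3.218 -0.435 -3.803
v -3.671 0.283 -2.435
v -4.177 -0.091 -2.406
v -3.549 -0.251 -4.009
v -4.002 0.467 -2.641
v -3.961 -0.329 -4.105
v -4.415 0.389 -2.737
v -4.263 -0.631 -4.046
v -4.716 0.087 -2.678
v -4.312 -1.017 -3.86
v -4.765 -0.298 -2.492
v -4.086 -1.305 -3.633
v -4.539 -0.587 -2.266
v -3.69 -1.361 -3.473
v -4.143 -0.643 -2.105
v -3.31 -1.159 -3.453
v -3.763 -0.441 -2.085
v -3.123 -0.793 -3.583
v -3.576 -0.075 -2.216
v 2.538 0.686 -3.114
v 2.872 0.189 -4.013
v 4.637 -0.482 -2.985
v 4.302 0.014 -2.086
v 3.075 0.663 -4.051
v 4.84 -0.008 -3.023
v 3.154 1.142 -3.874
v 4.919 0.471 -2.846
v 3.092 1.517 -3.523
v 4.857 0.846 -2.495
v 2.903 1.701 -3.079
v 4.668 1.03 -2.051
v 2.631 1.653 -2.642
v 4.396 0.981 -1.614
v 2.337 1.383 -2.314
v 4.102 0.711 -1.286
v 2.089 0.953 -2.169
v 3.854 0.282 -1.141
v 1.944 0.462 -2.24
v 3.708 -0.209 -1.212
v 1.934 0.022 -2.512
v 3.699 -0.649 -1.484
v 2.064 -0.265 -2.921
v 3.828 -0.937 -1.893
v 2.301 -0.335 -3.375
v 4.066 -1.007 -2.347
v 2.593 -0.171 -3.769
v 4.358 -0.843 -2.741
v -3.447 0.657 1.812
v -3.135 0.522 2.366
v -4.1 0.808 2.981
v -4.413 0.943 2.428
v -3.074 0.91 2.28
v -4.039 1.196 2.896
v -3.156 1.201 2.016
v -4.121 1.487 2.631
v -3.349 1.284 1.674
v -4.315 1.571 2.289
v -3.58 1.128 1.385
v -4.545 1.414 2
v -3.76 0.792 1.259
v -4.725 1.078 1.874
v -3.821 0.404 1.344
v -4.786 0.69 1.96
v -3.739 0.113 1.609
v -4.704 0.399 2.224
v -3.545 0.029 1.951
v -4.511 0.316 2.566
v -3.315 0.186 2.24
v -4.28 0.472 2.855
v -0.132 0.647 -0.51
v 1.396 1.176 0.544
v -0.376 2.43 -1.052
v 1.152 2.959 0.003
v 0.728 0.421 -1.643
v 2.256 0.95 -0.588
v 0.484 2.204 -2.184
v 2.012 2.733 -1.13
f 2 1 5
f 2 5 3
f 3 5 6
f 3 6 4
f 5 1 7
f 5 7 6
f 6 7 8
f 6 8 4
f 7 1 9
f 7 9 8
f 8 9 10
f 8 10 4
f 9 1 11
f 9 11 10
f 10 11 12
f 10 12 4
f 11 1 13
f 11 13 12
f 12 13 14
f 12 14 4
f 13 1 15
f 13 15 14
f 14 15 16
f 14 16 4
f 15 1 17
f 15 17 16
f 16 17 18
f 16 18 4
f 17 1 19
f 17 19 18
f 18 19 20
f 18 20 4
f 19 1 2
f 19 2 20
f 20 2 3
f 20 3 4
f 22 21 25
f 22 25 23
f 23 25 26
f 23 26 24
f 25 21 27
f 25 27 26
f 26 27 28
f 26 28 24
f 27 21 29
f 27 29 28
f 28 29 30
f 28 30 24
f 29 21 31
f 29 31 30
f 30 31 32
f 30 32 24
f 31 21 33
f 31 33 32
f 32 33 34
f 32 34 24
f 33 21 35
f 33 35 34
f 34 35 36
f 34 36 24
f 35 21 37
f 35 37 36
f 36 37 38
f 36 38 24
f 37 21 39
f 37 39 38
f 38 39 40
f 38 40 24
f 39 21 41
f 39 41 40
f 40 41 42
f 40 42 24
f 41 21 43
f 41 43 42
f 42 43 44
f 42 44 24
f 43 21 45
f 43 45 44
f 44 45 46
f 44 46 24
f 45 21 47
f 45 47 46
f 46 47 48
f 46 48 24
f 47 21 22
f 47 22 48
f 48 22 23
f 48 23 24
f 50 49 53
f 50 53 51
f 51 53 54
f 51 54 52
f 53 49 55
f 53 55 54
f 54 55 56
f 54 56 52
f 55 49 57
f 55 57 56
f 56 57 58
f 56 58 52
f 57 49 59
f 57 59 58
f 58 59 60
f 58 60 52
f 59 49 61
f 59 61 60
f 60 61 62
f 60 62 52
f 61 49 63
f 61 63 62
f 62 63 64
f 62 64 52
f 63 49 65
f 63 65 64
f 64 65 66
f 64 66 52
f 65 49 67
f 65 67 66
f 66 67 68
f 66 68 52
f 67 49 69
f 67 69 68
f 68 69 70
f 68 70 52
f 69 49 50
f 69 50 70
f 70 50 51
f 70 51 52
f 72 74 71
f 75 72 71
f 71 74 73
f 73 75 71
f 72 78 74
f 76 72 75
f 76 78 72
f 74 78 73
f 77 75 73
f 73 78 77
f 77 76 75
f 78 76 77



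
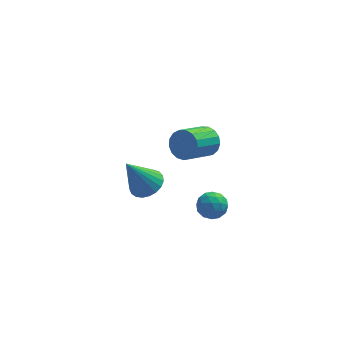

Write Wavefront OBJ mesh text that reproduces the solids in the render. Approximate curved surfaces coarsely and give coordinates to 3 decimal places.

v 1.204 4.54 -1.245
v 1.878 4.272 -0.646
v 0.609 3.073 0.244
v -0.064 3.34 -0.355
v 1.687 4.625 -0.443
v 0.418 3.426 0.448
v 1.385 4.959 -0.424
v 0.116 3.76 0.467
v 1.042 5.196 -0.592
v -0.227 3.997 0.298
v 0.737 5.283 -0.911
v -0.532 4.084 -0.02
v 0.538 5.2 -1.306
v -0.731 4.001 -0.415
v 0.492 4.965 -1.687
v -0.777 3.766 -0.796
v 0.609 4.633 -1.967
v -0.659 3.434 -1.076
v 0.863 4.28 -2.082
v -0.406 3.08 -1.191
v 1.195 3.986 -2.005
v -0.074 2.786 -1.114
v 1.529 3.819 -1.754
v 0.26 2.619 -0.863
v 1.789 3.817 -1.387
v 0.52 2.618 -0.496
v 1.914 3.98 -0.987
v 0.646 2.781 -0.096
v -2.267 -2.282 2.018
v -1.457 -2.133 2.452
v -3.253 -2.578 3.962
v -1.604 -1.776 2.432
v -1.866 -1.507 2.34
v -2.197 -1.371 2.193
v -2.539 -1.393 2.015
v -2.835 -1.568 1.838
v -3.033 -1.867 1.693
v -3.098 -2.237 1.603
v -3.019 -2.616 1.585
v -2.81 -2.936 1.642
v -2.507 -3.143 1.764
v -2.163 -3.202 1.93
v -1.836 -3.101 2.111
v -1.584 -2.858 2.277
v -1.45 -2.516 2.397
v 0.713 1.411 -3.272
v 1.311 1.469 -2.625
v 1.169 0.091 -3.575
v 1.767 0.149 -2.928
v 0.908 0.102 -2.732
v 0.626 0.918 -2.544
v 1.854 0.642 -3.656
v 1.572 1.458 -3.468
v 2.017 0.994 -2.862
v 1.432 0.66 -2.291
v 1.048 0.9 -3.909
v 0.463 0.566 -3.338
v 0.972 1.556 -2.922
v 1.508 0.004 -3.278
v 1.003 -0.023 -3.163
v 1.355 0.011 -2.782
v 0.569 1.232 -2.874
v 0.921 1.266 -2.494
v 0.683 0.463 -2.557
v 1.559 0.294 -3.706
v 1.911 0.328 -3.326
v 1.125 1.549 -3.418
v 1.477 1.583 -3.037
v 1.797 1.097 -3.643
v 1.738 1.311 -2.681
v 2.007 0.535 -2.859
v 2.058 0.825 -3.287
v 1.892 1.304 -3.177
v 1.394 1.115 -2.345
v 1.663 0.339 -2.523
v 1.157 0.311 -2.408
v 0.991 0.791 -2.298
v 1.809 0.835 -2.485
v 0.817 1.221 -3.677
v 1.086 0.445 -3.855
v 1.489 0.769 -3.902
v 1.323 1.249 -3.792
v 0.473 1.025 -3.341
v 0.742 0.249 -3.519
v 0.588 0.256 -3.023
v 0.422 0.735 -2.913
v 0.671 0.725 -3.715
f 2 1 5
f 2 5 3
f 3 5 6
f 3 6 4
f 5 1 7
f 5 7 6
f 6 7 8
f 6 8 4
f 7 1 9
f 7 9 8
f 8 9 10
f 8 10 4
f 9 1 11
f 9 11 10
f 10 11 12
f 10 12 4
f 11 1 13
f 11 13 12
f 12 13 14
f 12 14 4
f 13 1 15
f 13 15 14
f 14 15 16
f 14 16 4
f 15 1 17
f 15 17 16
f 16 17 18
f 16 18 4
f 17 1 19
f 17 19 18
f 18 19 20
f 18 20 4
f 19 1 21
f 19 21 20
f 20 21 22
f 20 22 4
f 21 1 23
f 21 23 22
f 22 23 24
f 22 24 4
f 23 1 25
f 23 25 24
f 24 25 26
f 24 26 4
f 25 1 27
f 25 27 26
f 26 27 28
f 26 28 4
f 27 1 2
f 27 2 28
f 28 2 3
f 28 3 4
f 30 29 32
f 30 32 31
f 32 29 33
f 32 33 31
f 33 29 34
f 33 34 31
f 34 29 35
f 34 35 31
f 35 29 36
f 35 36 31
f 36 29 37
f 36 37 31
f 37 29 38
f 37 38 31
f 38 29 39
f 38 39 31
f 39 29 40
f 39 40 31
f 40 29 41
f 40 41 31
f 41 29 42
f 41 42 31
f 42 29 43
f 42 43 31
f 43 29 44
f 43 44 31
f 44 29 45
f 44 45 31
f 45 29 30
f 45 30 31
f 46 83 62
f 83 57 86
f 62 86 51
f 83 86 62
f 46 62 58
f 62 51 63
f 58 63 47
f 62 63 58
f 46 58 67
f 58 47 68
f 67 68 53
f 58 68 67
f 46 67 79
f 67 53 82
f 79 82 56
f 67 82 79
f 46 79 83
f 79 56 87
f 83 87 57
f 79 87 83
f 47 63 74
f 63 51 77
f 74 77 55
f 63 77 74
f 51 86 64
f 86 57 85
f 64 85 50
f 86 85 64
f 57 87 84
f 87 56 80
f 84 80 48
f 87 80 84
f 56 82 81
f 82 53 69
f 81 69 52
f 82 69 81
f 53 68 73
f 68 47 70
f 73 70 54
f 68 70 73
f 49 75 61
f 75 55 76
f 61 76 50
f 75 76 61
f 49 61 59
f 61 50 60
f 59 60 48
f 61 60 59
f 49 59 66
f 59 48 65
f 66 65 52
f 59 65 66
f 49 66 71
f 66 52 72
f 71 72 54
f 66 72 71
f 49 71 75
f 71 54 78
f 75 78 55
f 71 78 75
f 50 76 64
f 76 55 77
f 64 77 51
f 76 77 64
f 48 60 84
f 60 50 85
f 84 85 57
f 60 85 84
f 52 65 81
f 65 48 80
f 81 80 56
f 65 80 81
f 54 72 73
f 72 52 69
f 73 69 53
f 72 69 73
f 55 78 74
f 78 54 70
f 74 70 47
f 78 70 74



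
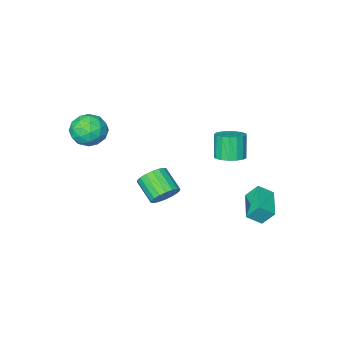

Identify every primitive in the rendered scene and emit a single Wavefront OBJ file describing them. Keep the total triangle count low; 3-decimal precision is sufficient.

v -3.986 2.809 -2.295
v -3.258 2.433 -1.706
v -2.981 4.269 -2.606
v -2.252 3.893 -2.016
v -3.548 2.327 -3.144
v -2.819 1.951 -2.554
v -2.542 3.787 -3.454
v -1.814 3.411 -2.865
v 1.546 1.186 -1.214
v 2.015 0.81 -1.801
v 2.022 -0.442 -0.993
v 1.554 -0.066 -0.406
v 2.271 0.958 -1.573
v 2.278 -0.294 -0.765
v 2.384 1.152 -1.274
v 2.391 -0.1 -0.466
v 2.33 1.353 -0.963
v 2.338 0.101 -0.155
v 2.122 1.52 -0.702
v 2.129 0.268 0.106
v 1.8 1.621 -0.542
v 1.807 0.369 0.266
v 1.427 1.636 -0.515
v 1.434 0.385 0.293
v 1.078 1.562 -0.627
v 1.085 0.31 0.181
v 0.822 1.414 -0.855
v 0.829 0.162 -0.047
v 0.709 1.22 -1.154
v 0.716 -0.032 -0.346
v 0.762 1.019 -1.465
v 0.77 -0.233 -0.657
v 0.971 0.852 -1.726
v 0.978 -0.4 -0.918
v 1.293 0.751 -1.886
v 1.3 -0.501 -1.078
v 1.666 0.735 -1.913
v 1.673 -0.516 -1.105
v -2.71 0.747 -0.301
v -1.901 0.64 -0.149
v -2.222 0.187 1.234
v -3.03 0.293 1.081
v -1.969 1.016 -0.041
v -2.29 0.563 1.342
v -2.207 1.331 0.007
v -2.528 0.878 1.389
v -2.56 1.512 -0.016
v -2.881 1.058 1.367
v -2.947 1.517 -0.104
v -3.268 1.064 1.279
v -3.28 1.346 -0.237
v -3.601 0.893 1.145
v -3.482 1.038 -0.385
v -3.803 0.584 0.997
v -3.508 0.663 -0.514
v -3.828 0.209 0.869
v -3.35 0.307 -0.594
v -3.671 -0.146 0.789
v -3.046 0.052 -0.607
v -3.366 -0.401 0.776
v -2.664 -0.044 -0.55
v -2.985 -0.497 0.833
v -2.293 0.041 -0.436
v -2.614 -0.412 0.947
v -2.018 0.288 -0.291
v -2.339 -0.165 1.092
v 3.284 -2.183 1.93
v 3.946 -2.791 2.496
v 2.614 -3.589 1.204
v 3.276 -4.197 1.77
v 2.49 -3.672 2.255
v 2.905 -2.803 2.704
v 3.655 -3.577 0.996
v 4.07 -2.708 1.445
v 4.175 -3.652 1.919
v 3.455 -3.711 2.697
v 3.105 -2.669 1.003
v 2.385 -2.728 1.781
v 3.674 -2.364 2.277
v 2.886 -4.016 1.423
v 2.424 -3.708 1.709
v 2.813 -4.065 2.041
v 3.062 -2.371 2.399
v 3.451 -2.728 2.732
v 2.595 -3.246 2.59
v 3.109 -3.652 0.968
v 3.498 -4.009 1.301
v 3.747 -2.315 1.659
v 4.136 -2.672 1.991
v 3.965 -3.134 1.11
v 4.198 -3.227 2.27
v 3.804 -4.054 1.843
v 4.027 -3.689 1.388
v 4.27 -3.178 1.652
v 3.775 -3.262 2.728
v 3.381 -4.088 2.301
v 2.919 -3.78 2.586
v 3.163 -3.269 2.85
v 3.909 -3.768 2.388
v 3.179 -2.292 1.399
v 2.785 -3.118 0.972
v 3.397 -3.111 0.85
v 3.641 -2.6 1.114
v 2.756 -2.326 1.857
v 2.362 -3.153 1.43
v 2.29 -3.202 2.048
v 2.533 -2.691 2.312
v 2.651 -2.612 1.312
f 2 4 1
f 5 2 1
f 1 4 3
f 3 5 1
f 2 8 4
f 6 2 5
f 6 8 2
f 4 8 3
f 7 5 3
f 3 8 7
f 7 6 5
f 8 6 7
f 10 9 13
f 10 13 11
f 11 13 14
f 11 14 12
f 13 9 15
f 13 15 14
f 14 15 16
f 14 16 12
f 15 9 17
f 15 17 16
f 16 17 18
f 16 18 12
f 17 9 19
f 17 19 18
f 18 19 20
f 18 20 12
f 19 9 21
f 19 21 20
f 20 21 22
f 20 22 12
f 21 9 23
f 21 23 22
f 22 23 24
f 22 24 12
f 23 9 25
f 23 25 24
f 24 25 26
f 24 26 12
f 25 9 27
f 25 27 26
f 26 27 28
f 26 28 12
f 27 9 29
f 27 29 28
f 28 29 30
f 28 30 12
f 29 9 31
f 29 31 30
f 30 31 32
f 30 32 12
f 31 9 33
f 31 33 32
f 32 33 34
f 32 34 12
f 33 9 35
f 33 35 34
f 34 35 36
f 34 36 12
f 35 9 37
f 35 37 36
f 36 37 38
f 36 38 12
f 37 9 10
f 37 10 38
f 38 10 11
f 38 11 12
f 40 39 43
f 40 43 41
f 41 43 44
f 41 44 42
f 43 39 45
f 43 45 44
f 44 45 46
f 44 46 42
f 45 39 47
f 45 47 46
f 46 47 48
f 46 48 42
f 47 39 49
f 47 49 48
f 48 49 50
f 48 50 42
f 49 39 51
f 49 51 50
f 50 51 52
f 50 52 42
f 51 39 53
f 51 53 52
f 52 53 54
f 52 54 42
f 53 39 55
f 53 55 54
f 54 55 56
f 54 56 42
f 55 39 57
f 55 57 56
f 56 57 58
f 56 58 42
f 57 39 59
f 57 59 58
f 58 59 60
f 58 60 42
f 59 39 61
f 59 61 60
f 60 61 62
f 60 62 42
f 61 39 63
f 61 63 62
f 62 63 64
f 62 64 42
f 63 39 65
f 63 65 64
f 64 65 66
f 64 66 42
f 65 39 40
f 65 40 66
f 66 40 41
f 66 41 42
f 67 104 83
f 104 78 107
f 83 107 72
f 104 107 83
f 67 83 79
f 83 72 84
f 79 84 68
f 83 84 79
f 67 79 88
f 79 68 89
f 88 89 74
f 79 89 88
f 67 88 100
f 88 74 103
f 100 103 77
f 88 103 100
f 67 100 104
f 100 77 108
f 104 108 78
f 100 108 104
f 68 84 95
f 84 72 98
f 95 98 76
f 84 98 95
f 72 107 85
f 107 78 106
f 85 106 71
f 107 106 85
f 78 108 105
f 108 77 101
f 105 101 69
f 108 101 105
f 77 103 102
f 103 74 90
f 102 90 73
f 103 90 102
f 74 89 94
f 89 68 91
f 94 91 75
f 89 91 94
f 70 96 82
f 96 76 97
f 82 97 71
f 96 97 82
f 70 82 80
f 82 71 81
f 80 81 69
f 82 81 80
f 70 80 87
f 80 69 86
f 87 86 73
f 80 86 87
f 70 87 92
f 87 73 93
f 92 93 75
f 87 93 92
f 70 92 96
f 92 75 99
f 96 99 76
f 92 99 96
f 71 97 85
f 97 76 98
f 85 98 72
f 97 98 85
f 69 81 105
f 81 71 106
f 105 106 78
f 81 106 105
f 73 86 102
f 86 69 101
f 102 101 77
f 86 101 102
f 75 93 94
f 93 73 90
f 94 90 74
f 93 90 94
f 76 99 95
f 99 75 91
f 95 91 68
f 99 91 95



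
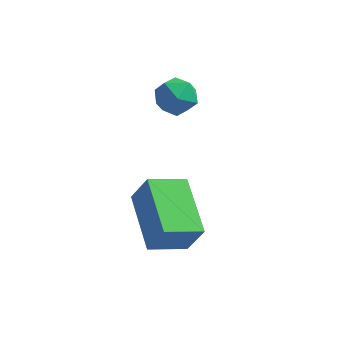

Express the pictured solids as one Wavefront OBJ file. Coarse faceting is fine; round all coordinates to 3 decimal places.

v -3.176 -0.165 0.107
v -2.61 -0.597 0.363
v -3.35 -0.943 -0.823
v -2.784 -1.375 -0.567
v -3.43 -1.329 -0.176
v -3.323 -0.848 0.398
v -2.637 -0.692 -0.858
v -2.53 -0.211 -0.284
v -2.276 -0.922 -0.234
v -2.766 -1.316 0.187
v -3.194 -0.224 -0.647
v -3.684 -0.618 -0.226
v -3.8 -2.759 -3.504
v -3.273 -2.809 -2.427
v -2.795 -2.016 -3.961
v -2.269 -2.066 -2.883
v -2.791 -4.474 -4.077
v -2.265 -4.524 -2.999
v -1.787 -3.731 -4.533
v -1.26 -3.781 -3.456
f 1 12 6
f 1 6 2
f 1 2 8
f 1 8 11
f 1 11 12
f 2 6 10
f 6 12 5
f 12 11 3
f 11 8 7
f 8 2 9
f 4 10 5
f 4 5 3
f 4 3 7
f 4 7 9
f 4 9 10
f 5 10 6
f 3 5 12
f 7 3 11
f 9 7 8
f 10 9 2
f 14 16 13
f 17 14 13
f 13 16 15
f 15 17 13
f 14 20 16
f 18 14 17
f 18 20 14
f 16 20 15
f 19 17 15
f 15 20 19
f 19 18 17
f 20 18 19



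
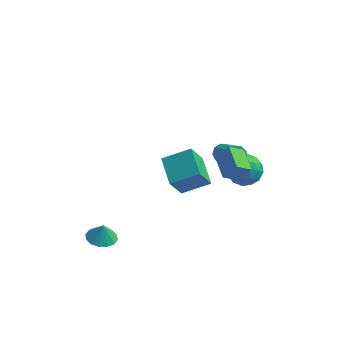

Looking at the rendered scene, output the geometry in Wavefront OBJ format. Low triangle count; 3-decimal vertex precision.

v 3.812 -1.605 2
v 3.051 -2.062 2.65
v 3.235 -0.258 2.271
v 2.474 -0.715 2.921
v 4.526 -1.485 2.919
v 3.765 -1.942 3.569
v 3.949 -0.138 3.19
v 3.188 -0.595 3.84
v -3.576 -1.953 -4.262
v -2.681 -1.965 -4.36
v -3.464 -1.807 -3.258
v -2.802 -1.518 -4.411
v -3.13 -1.188 -4.423
v -3.578 -1.062 -4.391
v -4.025 -1.175 -4.325
v -4.351 -1.497 -4.241
v -4.47 -1.94 -4.164
v -4.35 -2.387 -4.112
v -4.022 -2.718 -4.101
v -3.574 -2.844 -4.132
v -3.127 -2.731 -4.199
v -2.8 -2.409 -4.282
v 3.696 4.689 -2.473
v 4.605 4.371 -3.055
v 2.735 3.349 -3.245
v 3.644 3.031 -3.827
v 3.61 2.886 -2.711
v 4.204 3.714 -2.234
v 3.136 4.006 -4.066
v 3.73 4.834 -3.589
v 4.259 3.949 -4.039
v 4.552 3.257 -3.202
v 2.788 4.463 -3.098
v 3.081 3.771 -2.261
v 4.235 4.647 -2.696
v 3.105 3.073 -3.604
v 3.085 2.987 -2.948
v 3.62 2.8 -3.29
v 3.999 4.261 -2.214
v 4.534 4.074 -2.556
v 3.949 3.201 -2.354
v 2.806 3.646 -3.744
v 3.341 3.459 -4.086
v 3.72 4.92 -3.01
v 4.255 4.733 -3.352
v 3.391 4.519 -3.946
v 4.566 4.213 -3.616
v 4.001 3.425 -4.07
v 3.702 3.998 -4.211
v 4.051 4.485 -3.93
v 4.738 3.806 -3.125
v 4.173 3.018 -3.578
v 4.153 2.933 -2.923
v 4.503 3.42 -2.642
v 4.535 3.558 -3.703
v 3.167 4.702 -2.722
v 2.602 3.914 -3.175
v 2.837 4.3 -3.658
v 3.187 4.787 -3.377
v 3.339 4.295 -2.23
v 2.774 3.507 -2.684
v 3.289 3.235 -2.37
v 3.638 3.722 -2.089
v 2.805 4.162 -2.597
v 0.447 0.977 -2.721
v -0.086 0.117 -0.927
v -0.25 2.564 -2.167
v -0.783 1.704 -0.373
v 2.043 1.436 -2.027
v 1.51 0.576 -0.233
v 1.346 3.023 -1.473
v 0.813 2.163 0.321
v 2.416 3.496 -1.31
v 2.943 3.639 -1.624
v 3.871 2.588 -0.543
v 3.344 2.444 -0.23
v 2.884 3.918 -1.301
v 3.811 2.867 -0.22
v 2.605 3.999 -0.982
v 3.533 2.948 0.098
v 2.238 3.845 -0.817
v 3.166 2.794 0.263
v 1.954 3.527 -0.883
v 2.882 2.476 0.198
v 1.887 3.195 -1.148
v 2.815 2.144 -0.068
v 2.067 3.003 -1.49
v 2.995 1.952 -0.409
v 2.41 3.041 -1.747
v 3.338 1.99 -0.666
v 2.757 3.293 -1.8
v 3.684 2.242 -0.719
f 2 4 1
f 5 2 1
f 1 4 3
f 3 5 1
f 2 8 4
f 6 2 5
f 6 8 2
f 4 8 3
f 7 5 3
f 3 8 7
f 7 6 5
f 8 6 7
f 10 9 12
f 10 12 11
f 12 9 13
f 12 13 11
f 13 9 14
f 13 14 11
f 14 9 15
f 14 15 11
f 15 9 16
f 15 16 11
f 16 9 17
f 16 17 11
f 17 9 18
f 17 18 11
f 18 9 19
f 18 19 11
f 19 9 20
f 19 20 11
f 20 9 21
f 20 21 11
f 21 9 22
f 21 22 11
f 22 9 10
f 22 10 11
f 23 60 39
f 60 34 63
f 39 63 28
f 60 63 39
f 23 39 35
f 39 28 40
f 35 40 24
f 39 40 35
f 23 35 44
f 35 24 45
f 44 45 30
f 35 45 44
f 23 44 56
f 44 30 59
f 56 59 33
f 44 59 56
f 23 56 60
f 56 33 64
f 60 64 34
f 56 64 60
f 24 40 51
f 40 28 54
f 51 54 32
f 40 54 51
f 28 63 41
f 63 34 62
f 41 62 27
f 63 62 41
f 34 64 61
f 64 33 57
f 61 57 25
f 64 57 61
f 33 59 58
f 59 30 46
f 58 46 29
f 59 46 58
f 30 45 50
f 45 24 47
f 50 47 31
f 45 47 50
f 26 52 38
f 52 32 53
f 38 53 27
f 52 53 38
f 26 38 36
f 38 27 37
f 36 37 25
f 38 37 36
f 26 36 43
f 36 25 42
f 43 42 29
f 36 42 43
f 26 43 48
f 43 29 49
f 48 49 31
f 43 49 48
f 26 48 52
f 48 31 55
f 52 55 32
f 48 55 52
f 27 53 41
f 53 32 54
f 41 54 28
f 53 54 41
f 25 37 61
f 37 27 62
f 61 62 34
f 37 62 61
f 29 42 58
f 42 25 57
f 58 57 33
f 42 57 58
f 31 49 50
f 49 29 46
f 50 46 30
f 49 46 50
f 32 55 51
f 55 31 47
f 51 47 24
f 55 47 51
f 66 68 65
f 69 66 65
f 65 68 67
f 67 69 65
f 66 72 68
f 70 66 69
f 70 72 66
f 68 72 67
f 71 69 67
f 67 72 71
f 71 70 69
f 72 70 71
f 74 73 77
f 74 77 75
f 75 77 78
f 75 78 76
f 77 73 79
f 77 79 78
f 78 79 80
f 78 80 76
f 79 73 81
f 79 81 80
f 80 81 82
f 80 82 76
f 81 73 83
f 81 83 82
f 82 83 84
f 82 84 76
f 83 73 85
f 83 85 84
f 84 85 86
f 84 86 76
f 85 73 87
f 85 87 86
f 86 87 88
f 86 88 76
f 87 73 89
f 87 89 88
f 88 89 90
f 88 90 76
f 89 73 91
f 89 91 90
f 90 91 92
f 90 92 76
f 91 73 74
f 91 74 92
f 92 74 75
f 92 75 76



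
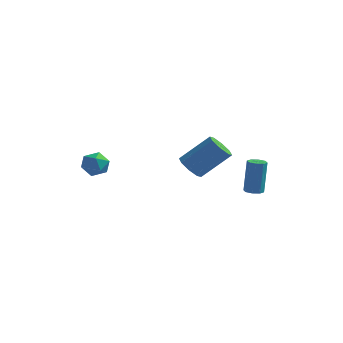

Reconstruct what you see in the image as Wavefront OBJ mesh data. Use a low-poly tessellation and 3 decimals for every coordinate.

v 1.948 -1.3 -0.009
v 2.505 -1.813 -0.269
v 3.849 -1.072 1.15
v 3.292 -0.56 1.409
v 2.522 -1.277 -0.566
v 3.867 -0.537 0.853
v 2.204 -0.755 -0.536
v 3.548 -0.015 0.883
v 1.735 -0.552 -0.198
v 3.079 0.188 1.221
v 1.391 -0.788 0.25
v 2.735 -0.047 1.669
v 1.373 -1.323 0.547
v 2.718 -0.583 1.966
v 1.692 -1.845 0.517
v 3.036 -1.105 1.936
v 2.161 -2.048 0.179
v 3.505 -1.308 1.598
v -2.039 -2.546 0.353
v -1.589 -3.15 0.651
v -3.011 -3.39 0.109
v -2.561 -3.994 0.407
v -2.846 -3.419 0.902
v -2.246 -2.898 1.052
v -2.354 -3.642 -0.292
v -1.754 -3.121 -0.142
v -1.784 -3.827 0.252
v -2.088 -3.69 0.99
v -2.512 -2.85 -0.23
v -2.816 -2.713 0.508
v 3.647 3.625 -3.57
v 3.954 4.061 -3.652
v 4.001 4.412 -1.633
v 3.693 3.975 -1.55
v 3.55 4.149 -3.658
v 3.597 4.499 -1.639
v 3.203 3.929 -3.612
v 3.249 4.28 -1.593
v 3.116 3.532 -3.541
v 3.162 3.882 -1.522
v 3.339 3.188 -3.487
v 3.386 3.539 -1.468
v 3.743 3.101 -3.481
v 3.79 3.451 -1.462
v 4.091 3.32 -3.527
v 4.137 3.671 -1.508
v 4.178 3.718 -3.598
v 4.224 4.068 -1.579
f 2 1 5
f 2 5 3
f 3 5 6
f 3 6 4
f 5 1 7
f 5 7 6
f 6 7 8
f 6 8 4
f 7 1 9
f 7 9 8
f 8 9 10
f 8 10 4
f 9 1 11
f 9 11 10
f 10 11 12
f 10 12 4
f 11 1 13
f 11 13 12
f 12 13 14
f 12 14 4
f 13 1 15
f 13 15 14
f 14 15 16
f 14 16 4
f 15 1 17
f 15 17 16
f 16 17 18
f 16 18 4
f 17 1 2
f 17 2 18
f 18 2 3
f 18 3 4
f 19 30 24
f 19 24 20
f 19 20 26
f 19 26 29
f 19 29 30
f 20 24 28
f 24 30 23
f 30 29 21
f 29 26 25
f 26 20 27
f 22 28 23
f 22 23 21
f 22 21 25
f 22 25 27
f 22 27 28
f 23 28 24
f 21 23 30
f 25 21 29
f 27 25 26
f 28 27 20
f 32 31 35
f 32 35 33
f 33 35 36
f 33 36 34
f 35 31 37
f 35 37 36
f 36 37 38
f 36 38 34
f 37 31 39
f 37 39 38
f 38 39 40
f 38 40 34
f 39 31 41
f 39 41 40
f 40 41 42
f 40 42 34
f 41 31 43
f 41 43 42
f 42 43 44
f 42 44 34
f 43 31 45
f 43 45 44
f 44 45 46
f 44 46 34
f 45 31 47
f 45 47 46
f 46 47 48
f 46 48 34
f 47 31 32
f 47 32 48
f 48 32 33
f 48 33 34



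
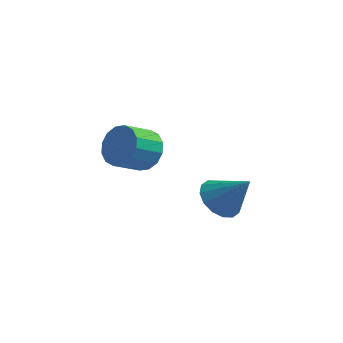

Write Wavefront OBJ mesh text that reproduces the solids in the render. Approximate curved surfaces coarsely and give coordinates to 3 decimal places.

v 3.193 -3.801 -1.897
v 3.868 -4.281 -2.559
v 4.467 -3.959 -0.483
v 3.983 -3.746 -2.602
v 3.886 -3.226 -2.457
v 3.604 -2.86 -2.162
v 3.212 -2.746 -1.795
v 2.814 -2.914 -1.456
v 2.518 -3.32 -1.236
v 2.403 -3.855 -1.192
v 2.5 -4.375 -1.337
v 2.782 -4.741 -1.633
v 3.175 -4.856 -1.999
v 3.572 -4.687 -2.338
v -0.709 -1.736 -1.018
v 0.208 -2.205 -0.726
v -0.575 -3.253 0.049
v -1.491 -2.784 -0.242
v 0.104 -1.834 -0.329
v -0.678 -2.881 0.447
v -0.217 -1.436 -0.116
v -1 -2.483 0.659
v -0.67 -1.119 -0.145
v -1.453 -2.166 0.631
v -1.134 -0.967 -0.408
v -1.916 -2.014 0.368
v -1.483 -1.021 -0.834
v -2.266 -2.069 -0.058
v -1.625 -1.267 -1.309
v -2.408 -2.315 -0.534
v -1.522 -1.639 -1.707
v -2.304 -2.686 -0.931
v -1.2 -2.037 -1.919
v -1.983 -3.084 -1.144
v -0.747 -2.354 -1.891
v -1.53 -3.401 -1.115
v -0.284 -2.506 -1.628
v -1.066 -3.553 -0.852
v 0.066 -2.451 -1.202
v -0.717 -3.499 -0.426
f 2 1 4
f 2 4 3
f 4 1 5
f 4 5 3
f 5 1 6
f 5 6 3
f 6 1 7
f 6 7 3
f 7 1 8
f 7 8 3
f 8 1 9
f 8 9 3
f 9 1 10
f 9 10 3
f 10 1 11
f 10 11 3
f 11 1 12
f 11 12 3
f 12 1 13
f 12 13 3
f 13 1 14
f 13 14 3
f 14 1 2
f 14 2 3
f 16 15 19
f 16 19 17
f 17 19 20
f 17 20 18
f 19 15 21
f 19 21 20
f 20 21 22
f 20 22 18
f 21 15 23
f 21 23 22
f 22 23 24
f 22 24 18
f 23 15 25
f 23 25 24
f 24 25 26
f 24 26 18
f 25 15 27
f 25 27 26
f 26 27 28
f 26 28 18
f 27 15 29
f 27 29 28
f 28 29 30
f 28 30 18
f 29 15 31
f 29 31 30
f 30 31 32
f 30 32 18
f 31 15 33
f 31 33 32
f 32 33 34
f 32 34 18
f 33 15 35
f 33 35 34
f 34 35 36
f 34 36 18
f 35 15 37
f 35 37 36
f 36 37 38
f 36 38 18
f 37 15 39
f 37 39 38
f 38 39 40
f 38 40 18
f 39 15 16
f 39 16 40
f 40 16 17
f 40 17 18



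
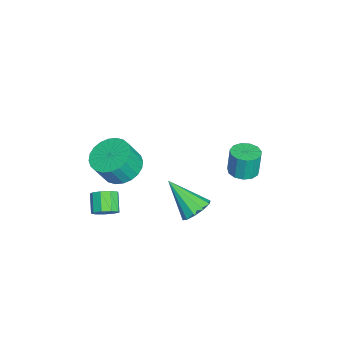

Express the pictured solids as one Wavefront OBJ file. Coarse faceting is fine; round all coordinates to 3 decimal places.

v 4.383 -1.766 -0.832
v 4.76 -1.875 -0.365
v 3.974 -2.003 0.239
v 3.597 -1.894 -0.228
v 4.676 -1.467 -0.389
v 3.89 -1.595 0.216
v 4.454 -1.199 -0.619
v 3.668 -1.327 -0.015
v 4.2 -1.196 -0.95
v 3.414 -1.324 -0.345
v 4.031 -1.46 -1.225
v 3.245 -1.588 -0.621
v 4.027 -1.867 -1.317
v 3.241 -1.995 -0.712
v 4.189 -2.227 -1.182
v 3.403 -2.355 -0.577
v 4.443 -2.371 -0.883
v 3.657 -2.499 -0.278
v 4.668 -2.232 -0.561
v 3.882 -2.36 0.044
v 3.926 2.062 -0.795
v 4.609 2.044 -0.461
v 3.254 0.798 0.515
v 4.358 2.386 -0.26
v 3.942 2.605 -0.263
v 3.52 2.615 -0.469
v 3.253 2.415 -0.799
v 3.243 2.08 -1.128
v 3.494 1.737 -1.329
v 3.91 1.519 -1.327
v 4.332 1.508 -1.121
v 4.599 1.709 -0.79
v 0.989 3.866 -0.702
v 1.686 3.914 -0.662
v 1.608 4.001 0.602
v 0.911 3.954 0.562
v 1.552 4.283 -0.696
v 1.473 4.37 0.568
v 1.238 4.52 -0.732
v 1.16 4.607 0.532
v 0.846 4.549 -0.758
v 0.768 4.637 0.506
v 0.499 4.362 -0.767
v 0.421 4.449 0.498
v 0.308 4.017 -0.755
v 0.229 4.104 0.51
v 0.333 3.624 -0.726
v 0.254 3.712 0.538
v 0.566 3.309 -0.69
v 0.488 3.396 0.575
v 0.934 3.17 -0.658
v 0.856 3.257 0.607
v 1.319 3.252 -0.639
v 1.241 3.34 0.625
v 1.6 3.53 -0.641
v 1.521 3.617 0.623
v 3.244 -1.153 1.319
v 4.082 -0.668 1.26
v 4.434 -1.141 2.362
v 3.596 -1.627 2.421
v 3.863 -0.416 1.438
v 4.215 -0.889 2.54
v 3.55 -0.276 1.598
v 3.902 -0.749 2.7
v 3.19 -0.27 1.716
v 3.542 -0.743 2.818
v 2.839 -0.398 1.773
v 3.191 -0.871 2.875
v 2.549 -0.641 1.761
v 2.901 -1.115 2.863
v 2.365 -0.962 1.682
v 2.717 -1.436 2.784
v 2.315 -1.313 1.547
v 2.667 -1.786 2.649
v 2.406 -1.639 1.378
v 2.758 -2.112 2.48
v 2.625 -1.891 1.2
v 2.977 -2.364 2.302
v 2.938 -2.031 1.04
v 3.29 -2.504 2.142
v 3.298 -2.037 0.922
v 3.65 -2.51 2.024
v 3.649 -1.909 0.865
v 4.001 -2.382 1.967
v 3.939 -1.665 0.877
v 4.291 -2.139 1.979
v 4.123 -1.344 0.956
v 4.475 -1.818 2.058
v 4.173 -0.994 1.091
v 4.525 -1.467 2.193
f 2 1 5
f 2 5 3
f 3 5 6
f 3 6 4
f 5 1 7
f 5 7 6
f 6 7 8
f 6 8 4
f 7 1 9
f 7 9 8
f 8 9 10
f 8 10 4
f 9 1 11
f 9 11 10
f 10 11 12
f 10 12 4
f 11 1 13
f 11 13 12
f 12 13 14
f 12 14 4
f 13 1 15
f 13 15 14
f 14 15 16
f 14 16 4
f 15 1 17
f 15 17 16
f 16 17 18
f 16 18 4
f 17 1 19
f 17 19 18
f 18 19 20
f 18 20 4
f 19 1 2
f 19 2 20
f 20 2 3
f 20 3 4
f 22 21 24
f 22 24 23
f 24 21 25
f 24 25 23
f 25 21 26
f 25 26 23
f 26 21 27
f 26 27 23
f 27 21 28
f 27 28 23
f 28 21 29
f 28 29 23
f 29 21 30
f 29 30 23
f 30 21 31
f 30 31 23
f 31 21 32
f 31 32 23
f 32 21 22
f 32 22 23
f 34 33 37
f 34 37 35
f 35 37 38
f 35 38 36
f 37 33 39
f 37 39 38
f 38 39 40
f 38 40 36
f 39 33 41
f 39 41 40
f 40 41 42
f 40 42 36
f 41 33 43
f 41 43 42
f 42 43 44
f 42 44 36
f 43 33 45
f 43 45 44
f 44 45 46
f 44 46 36
f 45 33 47
f 45 47 46
f 46 47 48
f 46 48 36
f 47 33 49
f 47 49 48
f 48 49 50
f 48 50 36
f 49 33 51
f 49 51 50
f 50 51 52
f 50 52 36
f 51 33 53
f 51 53 52
f 52 53 54
f 52 54 36
f 53 33 55
f 53 55 54
f 54 55 56
f 54 56 36
f 55 33 34
f 55 34 56
f 56 34 35
f 56 35 36
f 58 57 61
f 58 61 59
f 59 61 62
f 59 62 60
f 61 57 63
f 61 63 62
f 62 63 64
f 62 64 60
f 63 57 65
f 63 65 64
f 64 65 66
f 64 66 60
f 65 57 67
f 65 67 66
f 66 67 68
f 66 68 60
f 67 57 69
f 67 69 68
f 68 69 70
f 68 70 60
f 69 57 71
f 69 71 70
f 70 71 72
f 70 72 60
f 71 57 73
f 71 73 72
f 72 73 74
f 72 74 60
f 73 57 75
f 73 75 74
f 74 75 76
f 74 76 60
f 75 57 77
f 75 77 76
f 76 77 78
f 76 78 60
f 77 57 79
f 77 79 78
f 78 79 80
f 78 80 60
f 79 57 81
f 79 81 80
f 80 81 82
f 80 82 60
f 81 57 83
f 81 83 82
f 82 83 84
f 82 84 60
f 83 57 85
f 83 85 84
f 84 85 86
f 84 86 60
f 85 57 87
f 85 87 86
f 86 87 88
f 86 88 60
f 87 57 89
f 87 89 88
f 88 89 90
f 88 90 60
f 89 57 58
f 89 58 90
f 90 58 59
f 90 59 60

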